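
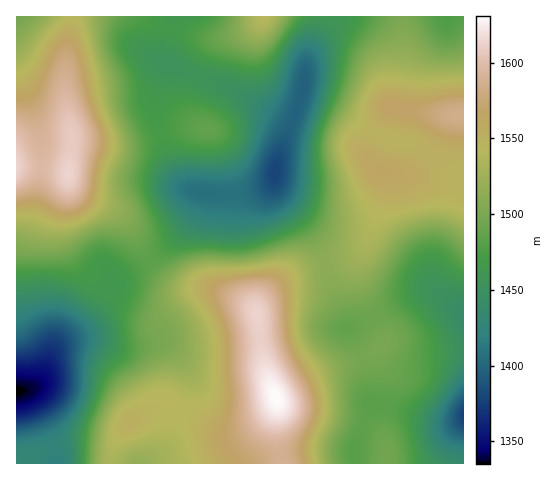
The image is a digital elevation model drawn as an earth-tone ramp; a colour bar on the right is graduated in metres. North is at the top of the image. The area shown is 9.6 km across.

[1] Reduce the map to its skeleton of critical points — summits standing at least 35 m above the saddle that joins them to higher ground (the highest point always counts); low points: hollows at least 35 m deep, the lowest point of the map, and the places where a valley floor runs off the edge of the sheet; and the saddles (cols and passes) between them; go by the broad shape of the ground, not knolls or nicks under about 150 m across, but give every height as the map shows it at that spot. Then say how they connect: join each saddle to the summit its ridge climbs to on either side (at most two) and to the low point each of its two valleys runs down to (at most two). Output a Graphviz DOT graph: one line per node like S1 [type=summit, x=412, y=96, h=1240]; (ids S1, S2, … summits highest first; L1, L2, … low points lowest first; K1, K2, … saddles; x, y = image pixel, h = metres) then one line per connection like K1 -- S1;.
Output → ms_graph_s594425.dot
graph terrain {
  S1 [type=summit, x=276, y=398, h=1631];
  S2 [type=summit, x=17, y=167, h=1614];
  S3 [type=summit, x=460, y=116, h=1586];
  S4 [type=summit, x=263, y=17, h=1543];
  L1 [type=low, x=18, y=391, h=1335];
  L2 [type=low, x=463, y=416, h=1377];
  L3 [type=low, x=276, y=172, h=1379];
  L4 [type=low, x=17, y=17, h=1495];
  K1 [type=saddle, x=41, y=167, h=1597];
  K2 [type=saddle, x=280, y=455, h=1587];
  K3 [type=saddle, x=325, y=263, h=1512];
  K4 [type=saddle, x=150, y=260, h=1483];
  K5 [type=saddle, x=160, y=134, h=1471];
  K6 [type=saddle, x=169, y=28, h=1467];
  K7 [type=saddle, x=195, y=76, h=1455];
  K1 -- S2;
  K1 -- L1;
  K1 -- L4;
  K2 -- S1;
  K2 -- L1;
  K2 -- L2;
  K3 -- S1;
  K3 -- S3;
  K3 -- L3;
  K3 -- L2;
  K4 -- S1;
  K4 -- S2;
  K4 -- L1;
  K4 -- L3;
  K5 -- S1;
  K5 -- S2;
  K5 -- L3;
  K6 -- S2;
  K6 -- S4;
  K6 -- L3;
  K7 -- S1;
  K7 -- S4;
  K7 -- L3;
}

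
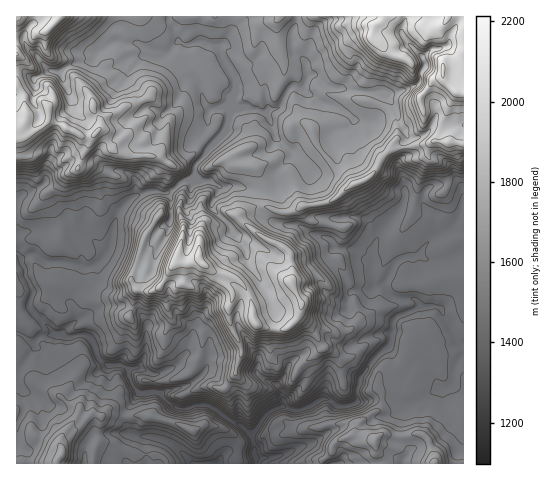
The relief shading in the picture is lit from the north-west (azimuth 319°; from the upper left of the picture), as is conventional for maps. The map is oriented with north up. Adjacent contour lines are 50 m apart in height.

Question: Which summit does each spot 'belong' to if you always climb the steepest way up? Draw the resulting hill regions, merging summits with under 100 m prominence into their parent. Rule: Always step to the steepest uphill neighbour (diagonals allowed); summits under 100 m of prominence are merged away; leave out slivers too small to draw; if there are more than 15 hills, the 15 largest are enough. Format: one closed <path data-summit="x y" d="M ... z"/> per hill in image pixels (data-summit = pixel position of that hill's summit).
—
<path data-summit="448 17" d="M463 16l-294 1 9 22-9 13 19 23 10 8 6 20 6 6-3 6 0 15 11 10-22 25-1 13-3 2 17 0 12 8 17-2 21 5 2 2 0 17 9 10 13 5 17 1 12 8 15 4 5 4 4 6-5 5 1 7 13 17 8 14 8-2 9 1 7-4 6 0 4 6 8 5 21 3 4 6 20 2 18 34 4 3 2-1z"/><path data-summit="199 256" d="M209 180l-24 0-19 13-16-2-21 9-11 14-11 38-11 12-12 3-4 21-7 9-2 7 6 16 28-15 20 0 13 5 10 16-2 29-8 13 14 6 6 0 18-8 12-13 7 0 12 5 0 9-2 4 8 3 22 19 4 11 0 20 12 10 15-20 17-9-1-12-5-8 7-8 9-17 5-1 8 9 3 6 15 14 1 5 3-7 4-2 17-5 11 1 13-20 15-13 6-27 6-5 17-6 3-4-4-5-18-2-8-3-7-9-6 0-7 4-9-1-8 2-8-14-13-17-1-7 5-5-7-9-17-5-15-9-14 0-13-5-9-10 0-17-2-2-21-5-17 2z"/><path data-summit="17 17" d="M168 16l-152 1 1 217 26-3 24-10 7 7 10 4 22 21 4-9 8-30 11-14 21-9 16 2 14-10 12-3 3-2 1-13 22-25-11-10 0-15 3-6-6-6-6-20-10-8-19-23 9-13z"/><path data-summit="62 454" d="M18 254l-2 1 1 209 200 0 11-13 26 1-2-18-36-25-10-5-25 5-12-6-9-10-21 0-7-9-4-10 1-4-9-5-12 0-6-4-10-20-5-5-7-2-16 3-2-3-7 0-26-28 5-14z"/><path data-summit="434 463" d="M437 306l-18 0-21 10-4 4-6 27-15 13-13 18-2 8-1 16 34-4 19 6-7 6-4 16 0 16 9 7 0 5-5 10 61-1 0-117-6-4-16-33z"/><path data-summit="375 440" d="M391 398l-35 4-7 4-12 0-10-7-5 0-23 11-13-3-13 2-7 5-14 19 4 30 146 1 6-10 0-5-9-7 0-16 4-16 7-6z"/>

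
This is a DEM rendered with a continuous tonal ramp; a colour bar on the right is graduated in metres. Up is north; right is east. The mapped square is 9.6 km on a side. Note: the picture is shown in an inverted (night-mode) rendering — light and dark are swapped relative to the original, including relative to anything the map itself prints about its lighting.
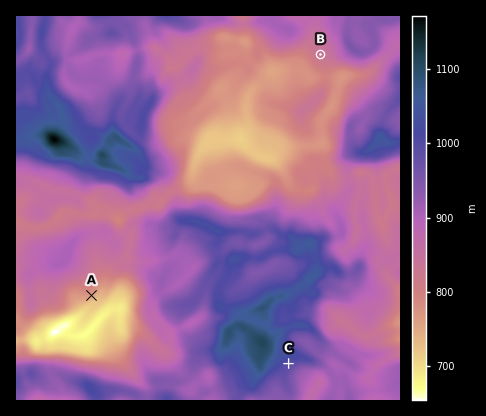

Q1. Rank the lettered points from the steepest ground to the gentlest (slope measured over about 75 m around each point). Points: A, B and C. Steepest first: A C B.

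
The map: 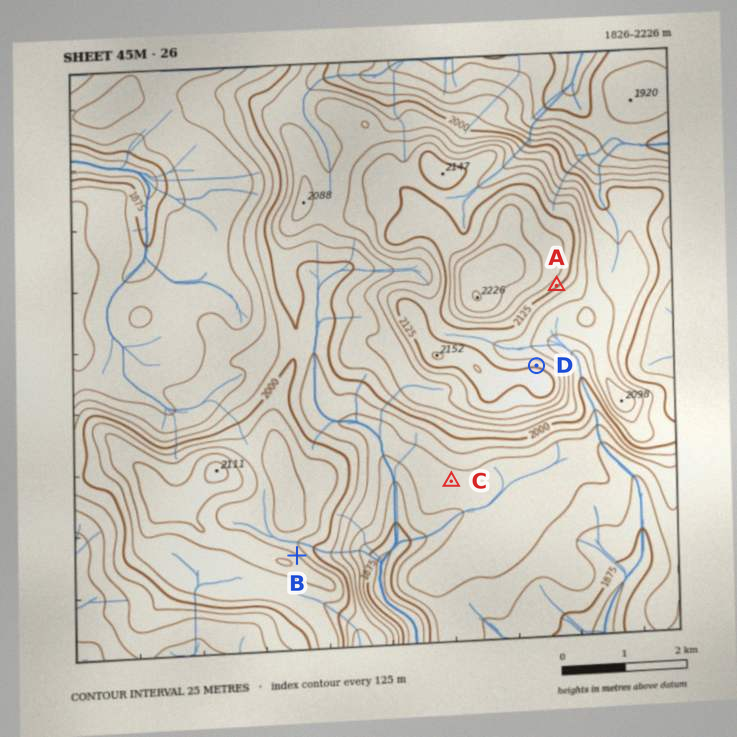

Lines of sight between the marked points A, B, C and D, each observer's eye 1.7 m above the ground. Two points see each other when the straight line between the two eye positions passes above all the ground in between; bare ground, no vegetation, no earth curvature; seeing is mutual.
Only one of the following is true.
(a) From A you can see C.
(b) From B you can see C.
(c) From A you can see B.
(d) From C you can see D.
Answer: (b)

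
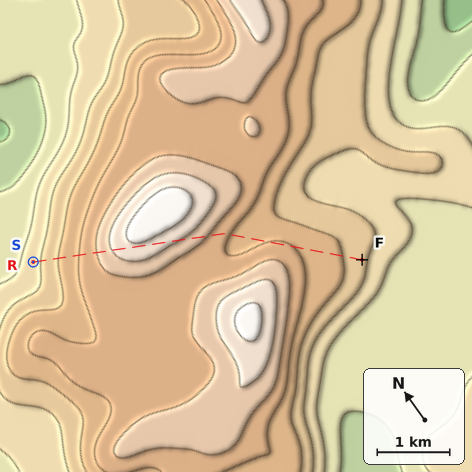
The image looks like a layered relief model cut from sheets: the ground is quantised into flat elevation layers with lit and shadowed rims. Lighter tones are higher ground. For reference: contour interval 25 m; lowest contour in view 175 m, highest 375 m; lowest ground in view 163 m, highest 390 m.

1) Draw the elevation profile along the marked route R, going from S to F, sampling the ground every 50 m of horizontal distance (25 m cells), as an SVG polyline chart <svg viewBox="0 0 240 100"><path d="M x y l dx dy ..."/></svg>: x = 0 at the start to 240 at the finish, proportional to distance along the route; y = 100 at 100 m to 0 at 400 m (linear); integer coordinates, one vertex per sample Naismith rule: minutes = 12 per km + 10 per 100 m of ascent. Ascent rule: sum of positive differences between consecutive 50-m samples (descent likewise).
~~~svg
<svg viewBox="0 0 240 100"><path d="M0 54l3-2 2-2 3-2 2-1 3-2 3-2 2-1 3-2 2-1 3-2 3-1 2-2 3-1 3-2 2-1 3-2 2-2 3-2 3-2 2-2 3-2 2-1 3-2 3-2 2-1 3-1 2-1 3 0 3 0 2 0 3 0 2 0 3 1 3 0 2 1 3 1 3 1 2 0 3 1 2 1 3 1 3 1 2 1 3 1 2 1 3 1 3 1 2 1 3 2 2 1 3 1 3 1 2 2 3 1 2 1 3 1 3 1 2 1 3 0 3 0 2 0 3 0 2-1 3 0 3-1 2-1 3 0 2-1 3 0 3 0 2 0 3 1 2 1 3 0 3 1 2 1 3 0 2 1 3 1 3 0 2 1 3 0 3 0 2 1 3 1 2 0 3 1 3 1 2 1 3 1 2 1 3 2"/></svg>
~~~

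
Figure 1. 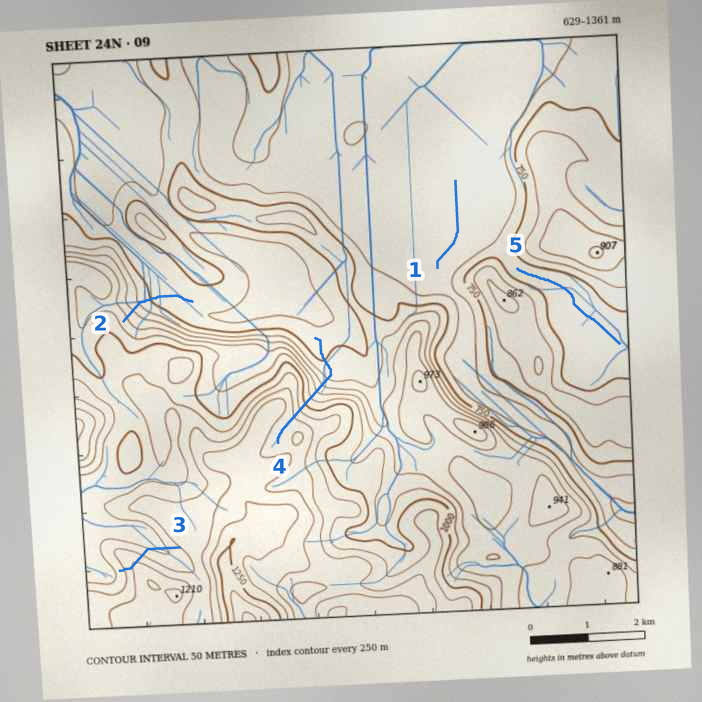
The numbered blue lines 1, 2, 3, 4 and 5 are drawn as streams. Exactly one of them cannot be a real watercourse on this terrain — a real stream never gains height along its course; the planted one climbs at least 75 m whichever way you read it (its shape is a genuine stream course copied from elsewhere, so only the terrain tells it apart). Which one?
3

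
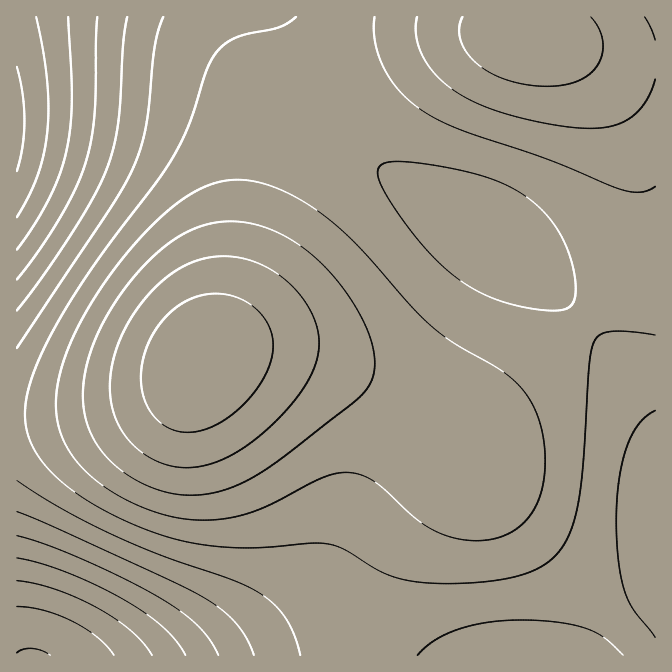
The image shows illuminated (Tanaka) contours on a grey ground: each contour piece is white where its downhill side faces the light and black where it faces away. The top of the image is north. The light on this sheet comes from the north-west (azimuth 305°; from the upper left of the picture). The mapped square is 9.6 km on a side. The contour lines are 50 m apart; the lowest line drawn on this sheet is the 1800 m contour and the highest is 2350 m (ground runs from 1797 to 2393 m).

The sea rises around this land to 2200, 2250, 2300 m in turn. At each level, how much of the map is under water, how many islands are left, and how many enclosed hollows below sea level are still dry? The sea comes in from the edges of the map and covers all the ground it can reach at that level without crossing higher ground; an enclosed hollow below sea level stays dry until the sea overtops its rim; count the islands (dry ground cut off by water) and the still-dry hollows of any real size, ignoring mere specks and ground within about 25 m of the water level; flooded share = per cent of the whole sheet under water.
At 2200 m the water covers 63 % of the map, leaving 1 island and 0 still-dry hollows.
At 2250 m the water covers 81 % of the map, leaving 1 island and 0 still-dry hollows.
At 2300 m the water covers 90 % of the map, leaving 1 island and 0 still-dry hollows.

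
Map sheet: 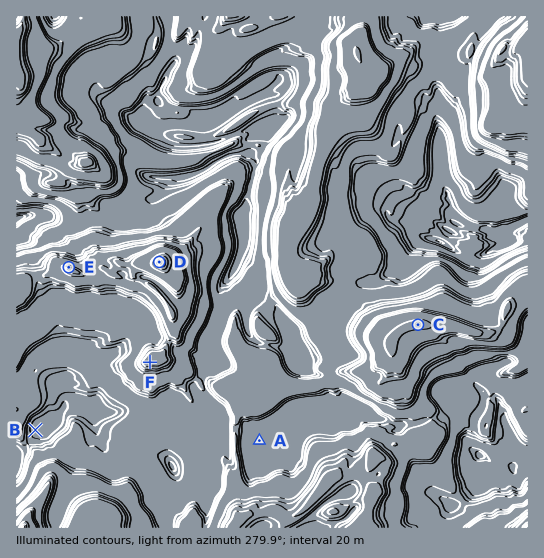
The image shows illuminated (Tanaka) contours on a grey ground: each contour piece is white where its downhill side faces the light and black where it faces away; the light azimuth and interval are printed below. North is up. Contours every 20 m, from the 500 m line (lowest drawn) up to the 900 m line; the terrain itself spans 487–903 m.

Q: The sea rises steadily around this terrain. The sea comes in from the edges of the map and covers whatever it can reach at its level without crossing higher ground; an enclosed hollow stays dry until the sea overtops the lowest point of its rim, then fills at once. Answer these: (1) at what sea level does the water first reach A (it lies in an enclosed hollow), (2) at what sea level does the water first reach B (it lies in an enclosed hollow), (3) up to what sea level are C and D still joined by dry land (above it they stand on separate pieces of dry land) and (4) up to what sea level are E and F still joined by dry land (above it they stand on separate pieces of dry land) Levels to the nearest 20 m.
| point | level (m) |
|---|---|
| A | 680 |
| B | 580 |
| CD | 640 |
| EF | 740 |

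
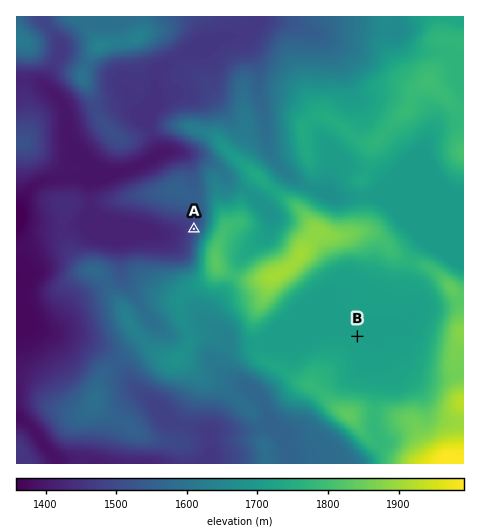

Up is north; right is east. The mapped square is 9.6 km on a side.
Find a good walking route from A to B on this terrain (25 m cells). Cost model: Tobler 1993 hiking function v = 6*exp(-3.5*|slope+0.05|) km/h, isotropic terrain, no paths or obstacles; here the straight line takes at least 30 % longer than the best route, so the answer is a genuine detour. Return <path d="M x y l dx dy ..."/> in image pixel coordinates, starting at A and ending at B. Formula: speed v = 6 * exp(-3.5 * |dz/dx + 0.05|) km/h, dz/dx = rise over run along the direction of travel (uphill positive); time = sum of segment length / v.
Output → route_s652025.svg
<path d="M194 229l1 2 0 47 4 7 5 6 12 6 26 25 2 5 6 6 5 2 8 0 2 1 92 0"/>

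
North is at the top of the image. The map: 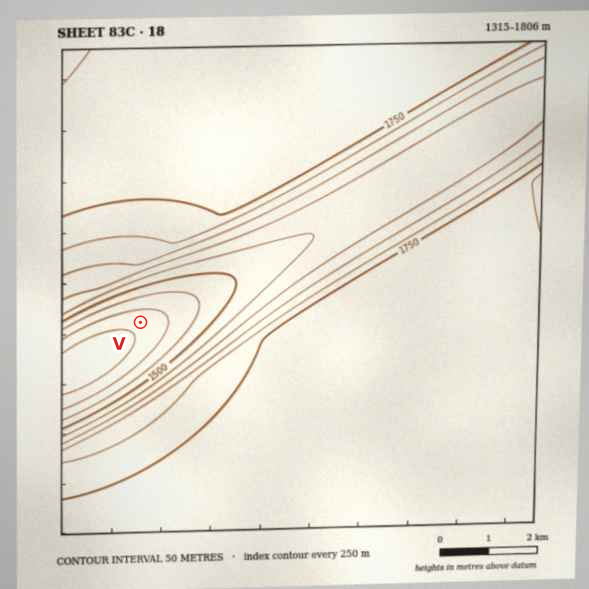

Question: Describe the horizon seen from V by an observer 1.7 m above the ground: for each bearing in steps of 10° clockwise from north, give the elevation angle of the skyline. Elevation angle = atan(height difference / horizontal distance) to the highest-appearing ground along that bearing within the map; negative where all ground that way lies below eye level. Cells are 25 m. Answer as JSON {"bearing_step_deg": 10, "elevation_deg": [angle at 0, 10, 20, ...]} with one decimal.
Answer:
{"bearing_step_deg": 10, "elevation_deg": [13.6, 12.8, 11.6, 9.9, 7.7, 5.2, 4.1, 3.7, 5.1, 7.2, 8.9, 10.1, 11.0, 11.5, 11.7, 11.6, 11.2, 10.5, 9.5, 8.3, 7.1, 5.9, 1.6, -0.9, -1.4, -0.6, 1.3, 4.2, 7.4, 9.0, 10.6, 11.9, 13.0, 13.7, 14.0, 14.0]}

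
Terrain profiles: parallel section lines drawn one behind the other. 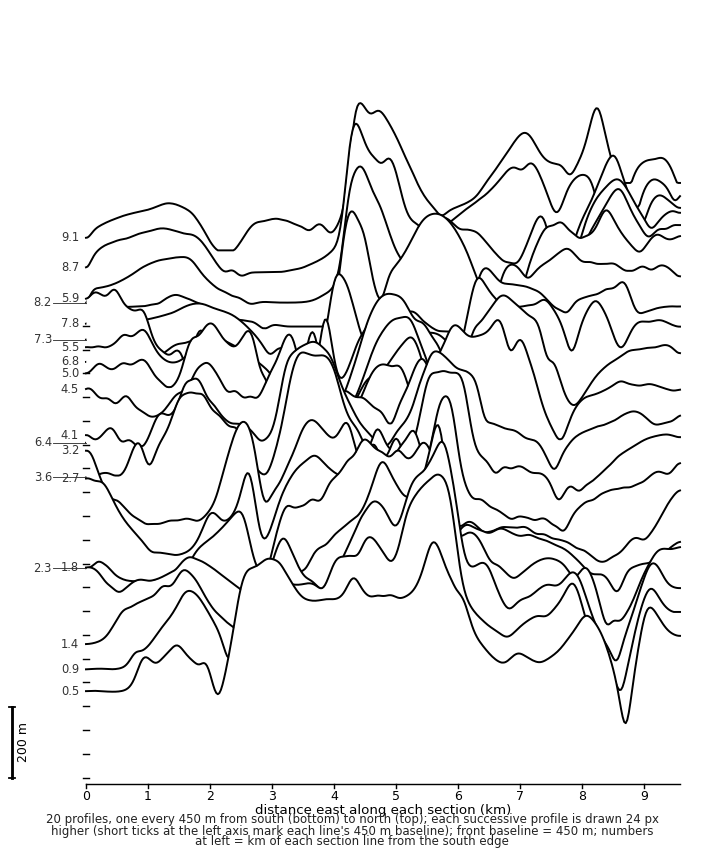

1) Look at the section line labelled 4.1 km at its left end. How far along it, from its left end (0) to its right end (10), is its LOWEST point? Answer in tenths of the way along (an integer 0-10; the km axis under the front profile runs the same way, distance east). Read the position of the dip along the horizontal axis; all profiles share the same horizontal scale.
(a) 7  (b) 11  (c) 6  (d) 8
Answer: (d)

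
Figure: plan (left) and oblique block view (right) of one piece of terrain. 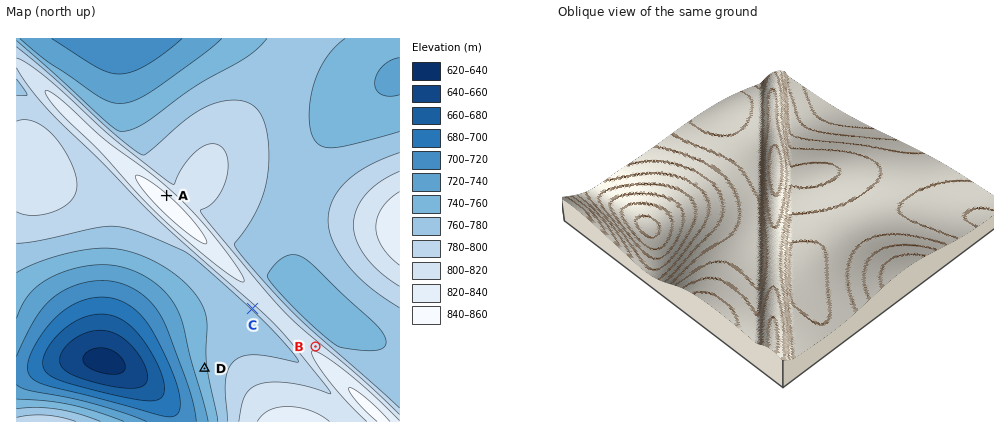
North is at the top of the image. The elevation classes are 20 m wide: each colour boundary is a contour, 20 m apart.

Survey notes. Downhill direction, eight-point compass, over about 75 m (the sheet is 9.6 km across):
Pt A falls NE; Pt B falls NE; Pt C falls SW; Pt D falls W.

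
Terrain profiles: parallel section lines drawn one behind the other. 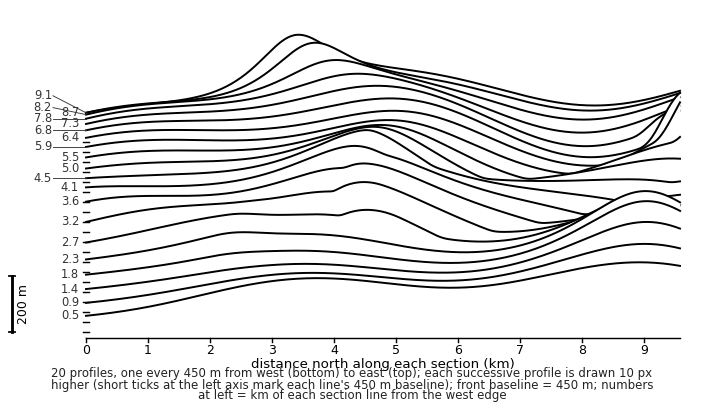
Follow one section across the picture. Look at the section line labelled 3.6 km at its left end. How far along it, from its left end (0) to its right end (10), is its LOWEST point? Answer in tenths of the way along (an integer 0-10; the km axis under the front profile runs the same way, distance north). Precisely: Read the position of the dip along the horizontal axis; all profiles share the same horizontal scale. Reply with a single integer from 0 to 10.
8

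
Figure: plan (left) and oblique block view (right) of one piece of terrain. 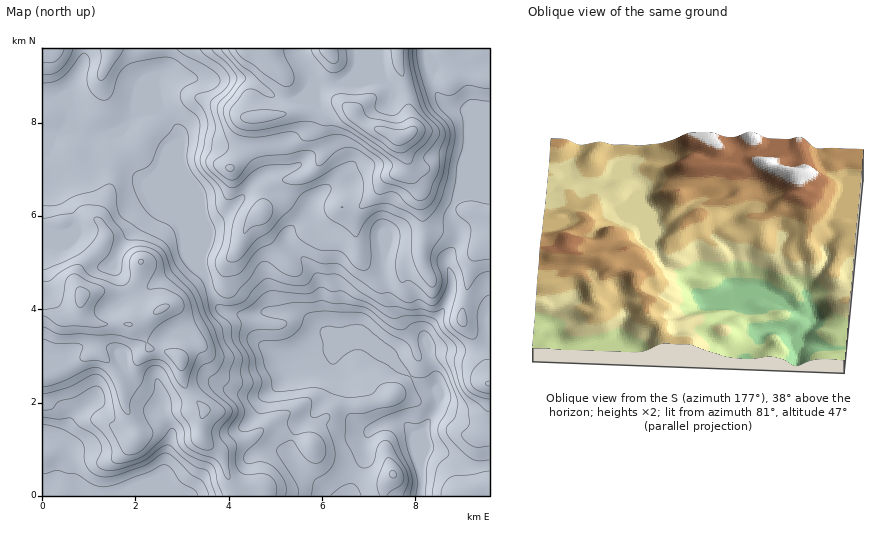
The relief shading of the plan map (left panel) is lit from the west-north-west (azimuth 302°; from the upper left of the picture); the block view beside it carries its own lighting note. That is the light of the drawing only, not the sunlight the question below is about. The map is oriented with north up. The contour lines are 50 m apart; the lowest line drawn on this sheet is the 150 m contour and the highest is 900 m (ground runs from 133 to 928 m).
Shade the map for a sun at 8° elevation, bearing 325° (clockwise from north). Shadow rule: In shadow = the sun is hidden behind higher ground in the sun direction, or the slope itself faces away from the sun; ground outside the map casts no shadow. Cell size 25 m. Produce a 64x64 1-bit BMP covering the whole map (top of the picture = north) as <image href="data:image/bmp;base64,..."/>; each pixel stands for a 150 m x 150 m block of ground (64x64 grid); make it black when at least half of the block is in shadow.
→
<image width="64" height="64" href="data:image/bmp;base64,Qk0+AgAAAAAAAD4AAAAoAAAAQAAAAEAAAAABAAEAAAAAAAACAAATCwAAEwsAAAIAAAAAAAAA////AAAAAAAAP/gAYAA+AAD/+AAAYDwAAP/4AADgPAAA//uAAeAIAAA/89wBwAAAAA/3vgHAAAMAB+eeAIAAAwAD4T8AAAAAPADA/QAADgB8AED8AAEeAPwAAPwAB/4A/AAA/AAH/wB/AAAMAAH/AX+HAA4AADgD/8PB/wAAAAf/w8f/AAABgX/Dz/4AAAOAH4PP/gAAA4AHg8/+AAABAAEzx/7AAAAADHgBgfwAAQAf/AAH/wAHwD/+4B//8D+c//f4P///v5yGAfgP//+/gAAA/B/////AA8A9/////+ADwAH/////4AHAAD//pgXgAAAAD/8gAOIAAAAf/2AA5wABwB/P4ABjAAPAH8HgAOMAwEAfwMAB4QBAAA/4AAHgAGAAD/gAgfAAIAAH8AHA+AAAAAPwA+D8AAAAAfAH8f4AAAAA+Af7/gAAAAB4A//+AAAAAB4B7/4AAAAcDwD7/gAAAB4PwHn8AAAAPg/ge/wAAAA/A+AH/AAAAB/54A/8AAAAB/z///gAAAAD/n//+AAAAAP////4AAAAB///n/AAAAAP/f8H8AAAAA/8+AAgAAAAAfwAAAAAAAAAAAAAAAAAAAAAAAHYGAAAAAAAA7x8MAAAGAADv/x4AAAYAAcZ/HwAAAA4BwD8f8AEAHgOAHw/4AAAcA4APD/gAAAwDgAcEcAAADAcAA=="/>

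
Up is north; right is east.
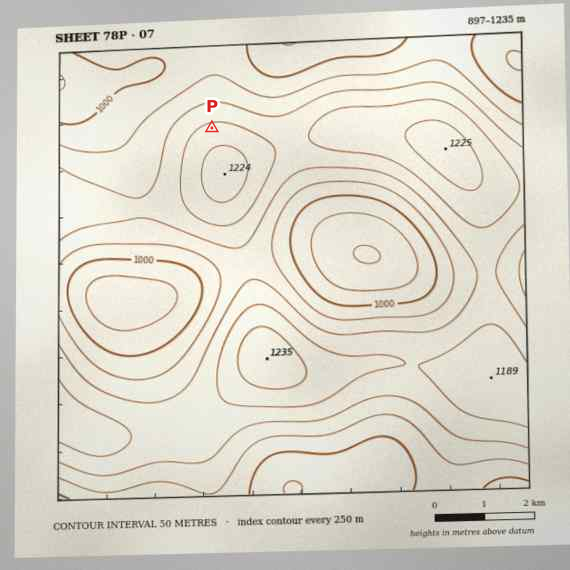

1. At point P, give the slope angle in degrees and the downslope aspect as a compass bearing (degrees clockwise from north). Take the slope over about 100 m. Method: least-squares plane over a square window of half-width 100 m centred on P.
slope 6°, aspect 348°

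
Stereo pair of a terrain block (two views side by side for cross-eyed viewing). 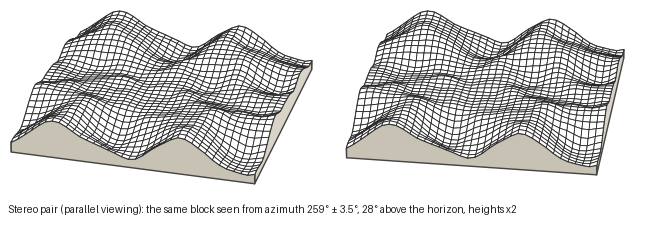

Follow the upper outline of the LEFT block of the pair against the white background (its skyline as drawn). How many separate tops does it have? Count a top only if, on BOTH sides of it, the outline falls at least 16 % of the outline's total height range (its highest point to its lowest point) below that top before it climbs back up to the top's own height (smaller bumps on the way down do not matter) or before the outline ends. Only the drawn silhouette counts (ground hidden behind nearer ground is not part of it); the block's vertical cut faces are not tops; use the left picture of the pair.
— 2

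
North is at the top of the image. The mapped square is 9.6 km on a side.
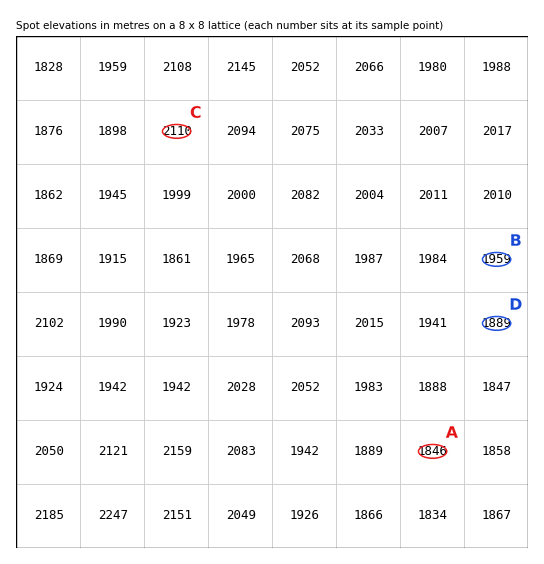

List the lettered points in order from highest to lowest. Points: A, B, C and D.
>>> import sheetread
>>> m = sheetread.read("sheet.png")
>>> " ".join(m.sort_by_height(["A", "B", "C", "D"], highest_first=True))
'C B D A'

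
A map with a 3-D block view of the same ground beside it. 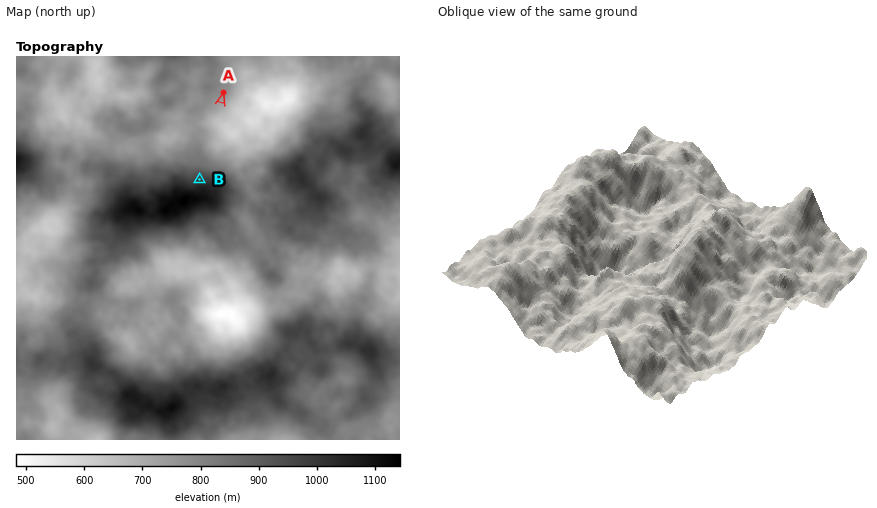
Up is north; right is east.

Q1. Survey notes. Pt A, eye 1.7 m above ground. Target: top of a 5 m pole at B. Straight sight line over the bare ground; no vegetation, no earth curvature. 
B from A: visible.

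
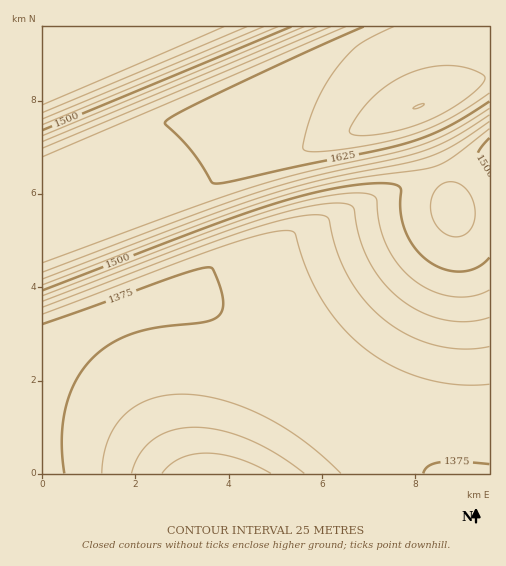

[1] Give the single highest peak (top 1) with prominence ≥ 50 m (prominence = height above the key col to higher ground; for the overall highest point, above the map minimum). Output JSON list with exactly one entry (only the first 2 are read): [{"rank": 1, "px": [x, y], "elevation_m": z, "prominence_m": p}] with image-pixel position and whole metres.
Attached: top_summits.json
[{"rank": 1, "px": [419, 106], "elevation_m": 1700, "prominence_m": 335}]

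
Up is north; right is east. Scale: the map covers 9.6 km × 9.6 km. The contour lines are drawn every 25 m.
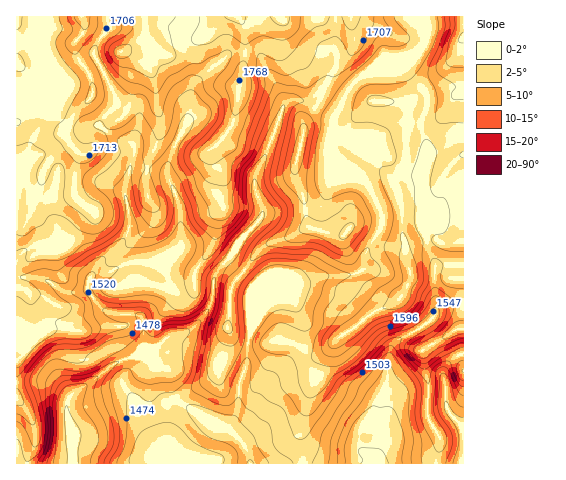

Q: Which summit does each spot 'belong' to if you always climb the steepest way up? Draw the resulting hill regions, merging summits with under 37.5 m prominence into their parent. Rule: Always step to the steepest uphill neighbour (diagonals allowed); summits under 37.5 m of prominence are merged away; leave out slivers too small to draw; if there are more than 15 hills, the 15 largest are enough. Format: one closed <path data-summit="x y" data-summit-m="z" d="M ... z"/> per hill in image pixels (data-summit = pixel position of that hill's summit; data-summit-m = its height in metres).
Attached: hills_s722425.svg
<path data-summit="122 52" data-summit-m="1786" d="M421 16l-313 0 1 11-14 19-1 9 20 37 2 13-14 14-3 7-14 2-7 0-11-5-11-12-2-13-11-4 5-7 0-14-6-25 2-31-28 0 1 447 56 0 1-27-8-26 4-14 42-32 24-9 8 1 8 7 13 6 5 6 1 12 5 10 37 26 19 7 16-14 14-27 28-33 13-29 0-7-10-23-13 0-14 7-14 21-1-1-2-23 5-17-26-23 12-21 22-26 0-8-7-18 0-14 11-20 16-46 6-8 13-1 10 2 23 14 13-25 13-13 54-25 9-8 3-13-4-6z"/><path data-summit="463 38" data-summit-m="1752" d="M463 16l-40 0-1 10 4 6-3 13-9 8-54 25-13 13-15 29-3 27 12 15 26 21 14 28 1 12-17 32-1 14-3 3-10 3-29 1-24 7-17 15 13 1 9 22 0 7-7 19-8 14-26 29-14 27-16 15 15 17 4 15 128-1-3-7 6-11 0-11-7-15 0-10 12-28 5-34 4-5 20-11 18-15 2-4-1-43 10-5 19 0z"/><path data-summit="299 152" data-summit-m="1713" d="M301 100l-13 1-6 8-16 46-11 20 0 14 7 18 0 8-22 26-12 18 9 11 17 15-5 17 2 23 1 1 14-21 14-7 15-14 27-8 29-1 10-3 3-3 1-14 17-32-1-12-14-28-26-21-12-15 2-22 3-8-21-13z"/><path data-summit="157 455" data-summit-m="1522" d="M139 356l-21 5-48 36-4 14 8 26 0 27 177-1-2-8-5-11-15-15-16-5-33-22-6-7-5-21-17-10-4-5z"/><path data-summit="82 17" data-summit-m="1763" d="M106 16l-62 1-2 31 6 25 0 14-5 7 11 4 3 15 10 10 7 4 11 1 14-2 3-7 14-14-2-13-20-37 1-9 14-19z"/>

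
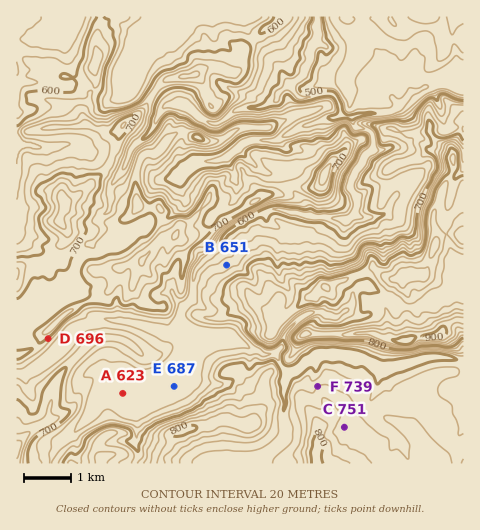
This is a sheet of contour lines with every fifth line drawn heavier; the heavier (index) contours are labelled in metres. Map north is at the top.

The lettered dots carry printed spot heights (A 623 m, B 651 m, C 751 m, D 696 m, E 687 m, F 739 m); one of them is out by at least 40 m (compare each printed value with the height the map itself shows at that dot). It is E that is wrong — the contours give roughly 627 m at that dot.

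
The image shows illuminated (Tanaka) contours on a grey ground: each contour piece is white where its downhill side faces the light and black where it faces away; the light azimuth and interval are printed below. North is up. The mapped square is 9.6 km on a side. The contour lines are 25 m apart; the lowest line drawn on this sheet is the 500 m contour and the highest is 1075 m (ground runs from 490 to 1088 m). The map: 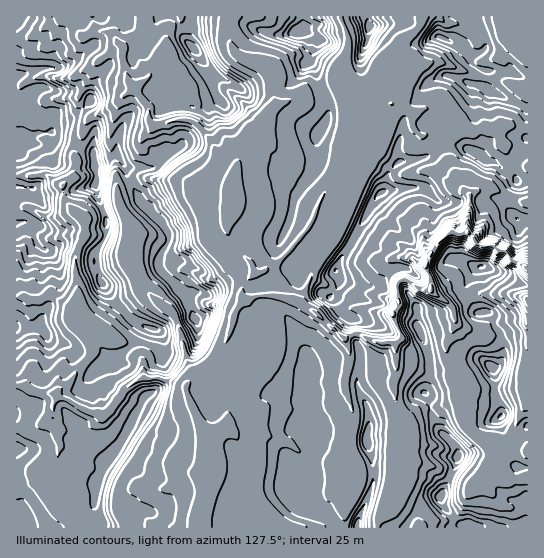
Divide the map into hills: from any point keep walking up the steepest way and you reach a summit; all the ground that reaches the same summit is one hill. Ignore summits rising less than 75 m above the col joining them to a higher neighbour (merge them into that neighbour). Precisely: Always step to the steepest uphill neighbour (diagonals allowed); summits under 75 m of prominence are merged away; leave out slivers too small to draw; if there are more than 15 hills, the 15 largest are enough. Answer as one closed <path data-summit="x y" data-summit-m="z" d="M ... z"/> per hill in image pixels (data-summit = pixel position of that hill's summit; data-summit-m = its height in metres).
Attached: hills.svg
<path data-summit="17 145" data-summit-m="1088" d="M229 16l-213 1 1 511 246-1-10-14-8-19-2-11 0-32-4-10-6-9-10-1-12 11-4 6-19-49-3-12 4-4 20-8 8-9 4-16 12-28 2-9 10-14 12-3 21 0 17 5 6-2 16-41 22-25 26-62 16-28 11-38-9 0-20 12-14 5-8 20-5 33-13 20-6 14-23-10-19 0-12 2-29-1-1-17 4-20 8-6 7-15 9-9 3-15 11-13 0-7-3-5 0-15-3-8-4-5-19-5-11-7-7-19z"/><path data-summit="357 527" data-summit-m="843" d="M278 296l-21 0-12 3 26 27 4 11 0 8-19 26-20 22-8 20-1 14-3 3 9 3 10 18 0 32 5 19 15 26 114 0 4-17 14-25 9-40 0-8-7-15-1-25-3-9 0-8 3-6 0-30-3-2-15 0-21-10-12 6-34-30-13-8z"/><path data-summit="458 457" data-summit-m="867" d="M406 280l-7 1-2 4 3 18-7 11 8 21 0 4-5 4 0 32-3 6 0 8 3 9 1 25 7 15 0 8-9 40-14 25-4 16 150 1 1-75-30-1-11-11-19-12-5-15 2-16-1-9-8-22-9-16 0-9 9-19-3-14-22-20-10 0z"/><path data-summit="382 193" data-summit-m="856" d="M398 104l-6 1-11 38-16 28-26 62-22 25-13 37-5 7 16 10 30 27 12-6 21 10 17 1 4-3 2-6-8-18 7-14-3-9 2-13-10-11 0-8 6-5 16 0 15 8 5-11 11-15 9-7 10 3 7-4-1-12 4-13-2-11-6-6-4-11-11-13-15-30-4-2-8 3-9-10 0-13z"/><path data-summit="442 38" data-summit-m="881" d="M527 16l-104 0-4 13-17 12-5 9 0 9 3 6 8 5 0 4-12 13-4 16 6 1 14 9 0 13 9 10 8-3 4 2 15 30 11 13 4 11 7 7 11-7 10-1 22 12 15 2z"/><path data-summit="297 31" data-summit-m="919" d="M339 16l-110 1-1 17 7 19 11 7 19 5 4 5 3 8 0 15 3 5 0 7-11 13-3 15-9 9-7 15-8 6-4 20 1 17 29 1 12-2 19 0 17 9 6 1 6-14 13-20 5-33 8-19-1-25-7-20 0-9 7-22 0-10z"/><path data-summit="491 367" data-summit-m="818" d="M467 232l-6 3-8-3-4 1-12 10-10 20 5 28 13 9 8 9 2 5 1 9-9 19 0 9 9 16 8 22 0 32 9 12 14 8 11 11 29 0 1-183-15-8-10-10-4 0-8-6-12 0z"/><path data-summit="370 27" data-summit-m="895" d="M422 16l-82 1 8 20 0 10-7 22 0 9 7 20 2 23 13-4 20-12 9-2 4-16 12-13 0-4-6-3-5-8 2-13 20-17 4-8z"/>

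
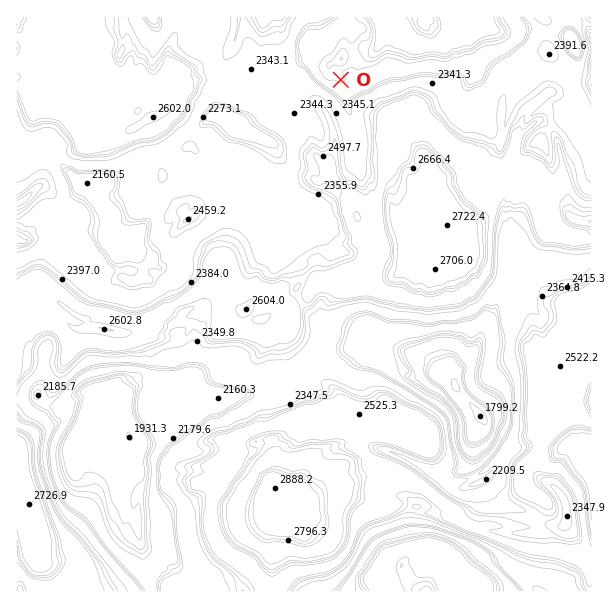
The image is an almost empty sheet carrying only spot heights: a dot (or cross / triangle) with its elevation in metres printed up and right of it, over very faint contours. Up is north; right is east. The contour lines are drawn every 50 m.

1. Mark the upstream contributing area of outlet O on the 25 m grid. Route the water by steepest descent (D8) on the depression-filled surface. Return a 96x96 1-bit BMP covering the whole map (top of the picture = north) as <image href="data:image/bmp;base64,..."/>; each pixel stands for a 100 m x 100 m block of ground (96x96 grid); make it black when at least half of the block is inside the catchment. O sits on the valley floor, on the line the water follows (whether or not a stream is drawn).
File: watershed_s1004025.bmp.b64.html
<image width="96" height="96" href="data:image/bmp;base64,Qk2+BAAAAAAAAD4AAAAoAAAAYAAAAGAAAAABAAEAAAAAAIAEAAATCwAAEwsAAAIAAAAAAAAA////AAAAAAAAAAAAAAAAAAAAAAAAAAAAAAAAAAAAAAAAAAAAAAAAAAAAAAAAAAAAAAAAAAAAAAAAAAAAAAAAAAAAAAAAAAAAAAAAAAAAAAAAAAAAAAAAAAAAAAAAAAAAAAAAAAAAAAAAAAAAAAAAAAAAAAAAAAAAAAAAAAAAAAAAAAAAAAAAAAAAAAAAAAAAAAAAAAAAAAAAAAAAAAAAAAAAAAAAAAAAAAAAAAAAAAAAAAAAAAAAAAAAAAAAAAAAAAAAAAAAAAAAAAAAAAAAAAAAAAAAAAAAAAAAAAAAAAAAAAAAAAAAAAAAAAAAAAAAAAAAAAAAAAAAAAAAAAAAAAAAAAAAAAAAAAAAAAAAAAAAAAAAAAAAAAAAAAAAAAAAAAAAAAAAAAAAAAAAAAAAAAAAAAAAAAAAAAAAAAAAAAAAAAAAAAAAAAAAAAAAAAAAAAAAAAAAAAAAAAAAAAAAAAAAAAAAAAAAAAAAAAAAAAAAAAAAAAAAAAAAAAAAAAAAAAAAAAAAAAAAAAAAAAAAAAAAAAAAAAAAAAAAAAAAAAAAAAAAAAAAAAAAAAAAAAAAAAAAAAAAAAAAAAAAAAAAAAAAAAAAAAAAAAAAAAAAAAAAAAAAAAAAAAAAAAAAAAAAAAAAAAAAAAAAAAAAAAAAAAAAAAAAAAAAAAAAAAAAAAAAAAAAAAAAAAAAAAAAAAAAAAAAAAAAAAAAAAAAAAAAAAAAAAAAAAAAAAAAAAAAAAAAAAAAAAAAAAAAAAAAAAAAAAAAAAAAAAAAAAAAAAAAAAAAAAAAAAAAAAAAAAAAAAAAAAAAAAAAAAAAAAAAAAAAAAAAAAAAAAAAAAAAAAAAAAAAAAAAAAAAAAAAAAAAAAAAAAAAAAAAAAAAAAAAAAAAAAAAAAAAAAAAAAAAAAAAAAAAAAAAAAAAAAAAAAAAAAAAAAAAAAAAAAAAAAAAAAAAAAAAAD4AAAAAAAAAAAAAAH8AAAAAAAAAAAAAP/8AAAAAAAAAAAAAf/4AAAAAAAAAAAAA//4AAAAAAAAAAAAA//4AAAAAAAAAAAAA//wAAAAAAAAAAAAB//wAAAAAAAAAAAAD//wAAAAAAAAAAAAH//gAAAAAAAAAAAAP//gAAAAAAAAAAAAP//gAAAAAAAAAAAAP//gAAAAAAAAAAAAP//AAAAAAAAAAAAAH/+AAAAAAAAAAAAAH/8AAAAAAAAAAAAAH/4AAAAAAAAAAAAAH/4AAAAAAAAAAAAAH/4AAAAAAAAAAAAAP/gAAAAAAAAAAAAAP8AAAAAAAAAAAAAAfwAAAAAAAAAAAAAAPgAAAAAAAAAAAAAAHAAAAAAAAAAAAAAAHAAAAAAAAAAAAAAACAAAAAAAAAAAAAAAAAAAAAAAAAAAAAAAAAAAAAAAAAAAAAAAAAAAAAAAAAAAAAAAAAAAAAAAAAAAAAAAAAAAAAAAAAAAAAAAAAAAAAAAAAAAAAAAAAAAAAAAAAAAAAAAAAAAAAAAAAAAAAAAAAAAAAAAAAAAAAAAAAAAAAAAAAAAAAAAAAAAAAAA="/>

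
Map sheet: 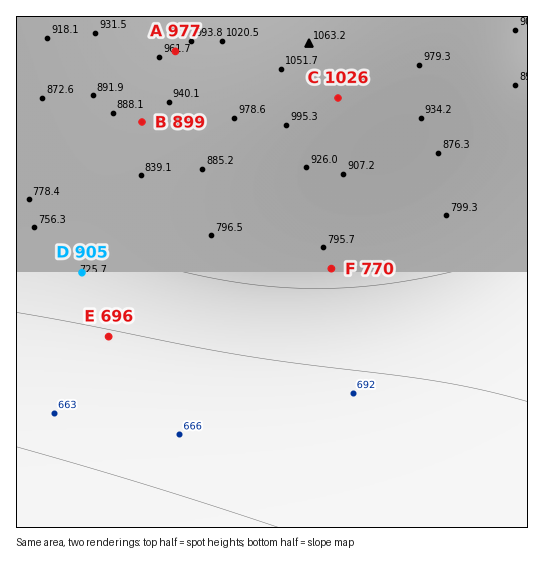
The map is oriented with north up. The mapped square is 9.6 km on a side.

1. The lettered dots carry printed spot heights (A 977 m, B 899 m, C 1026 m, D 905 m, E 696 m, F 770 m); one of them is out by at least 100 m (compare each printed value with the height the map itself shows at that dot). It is D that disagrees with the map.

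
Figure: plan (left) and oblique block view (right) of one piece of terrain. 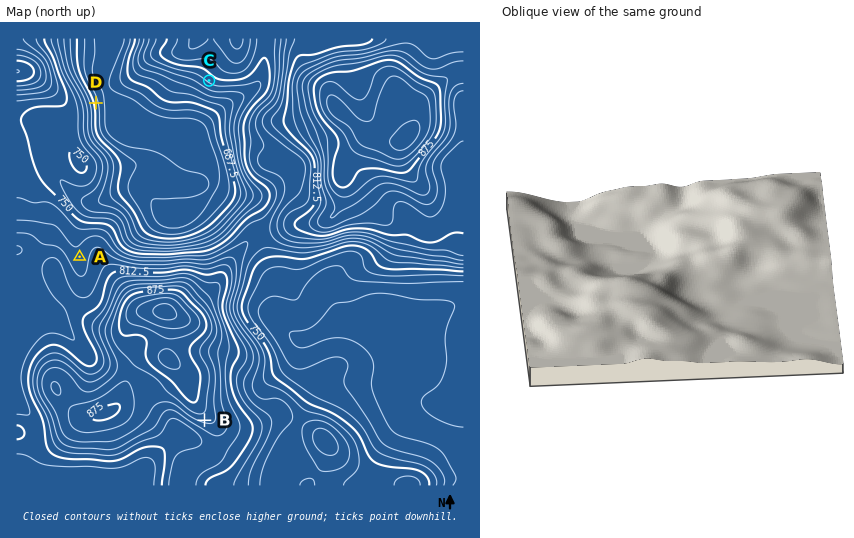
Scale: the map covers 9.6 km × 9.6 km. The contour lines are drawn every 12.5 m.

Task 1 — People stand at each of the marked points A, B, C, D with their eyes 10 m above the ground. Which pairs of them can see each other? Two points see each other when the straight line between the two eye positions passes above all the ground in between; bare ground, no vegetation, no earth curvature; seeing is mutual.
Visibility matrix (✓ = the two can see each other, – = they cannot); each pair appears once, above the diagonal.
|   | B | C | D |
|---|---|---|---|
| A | – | ✓ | – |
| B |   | – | – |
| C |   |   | ✓ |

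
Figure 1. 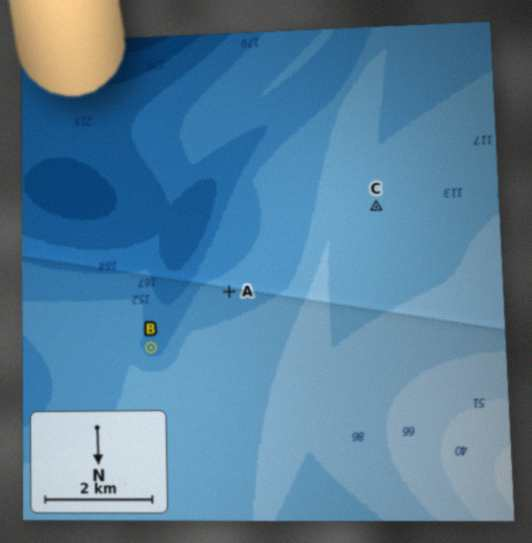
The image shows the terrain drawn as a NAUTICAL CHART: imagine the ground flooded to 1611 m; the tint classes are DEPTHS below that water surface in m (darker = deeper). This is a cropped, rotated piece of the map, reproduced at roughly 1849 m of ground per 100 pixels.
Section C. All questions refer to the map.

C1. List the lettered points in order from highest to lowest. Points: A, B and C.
C A B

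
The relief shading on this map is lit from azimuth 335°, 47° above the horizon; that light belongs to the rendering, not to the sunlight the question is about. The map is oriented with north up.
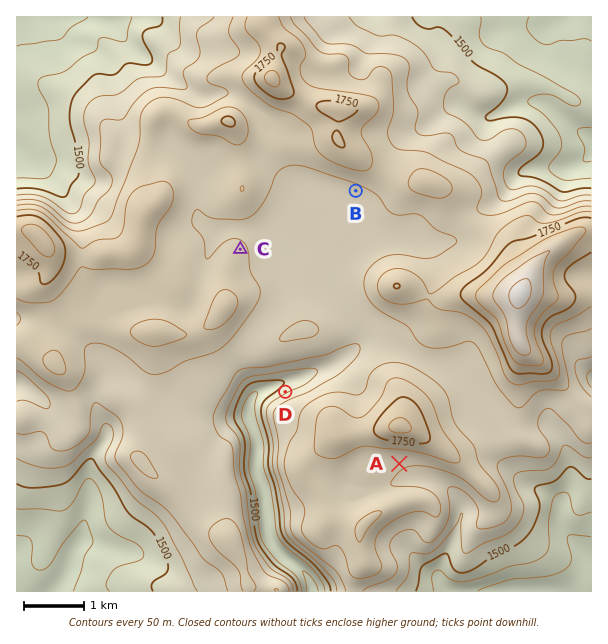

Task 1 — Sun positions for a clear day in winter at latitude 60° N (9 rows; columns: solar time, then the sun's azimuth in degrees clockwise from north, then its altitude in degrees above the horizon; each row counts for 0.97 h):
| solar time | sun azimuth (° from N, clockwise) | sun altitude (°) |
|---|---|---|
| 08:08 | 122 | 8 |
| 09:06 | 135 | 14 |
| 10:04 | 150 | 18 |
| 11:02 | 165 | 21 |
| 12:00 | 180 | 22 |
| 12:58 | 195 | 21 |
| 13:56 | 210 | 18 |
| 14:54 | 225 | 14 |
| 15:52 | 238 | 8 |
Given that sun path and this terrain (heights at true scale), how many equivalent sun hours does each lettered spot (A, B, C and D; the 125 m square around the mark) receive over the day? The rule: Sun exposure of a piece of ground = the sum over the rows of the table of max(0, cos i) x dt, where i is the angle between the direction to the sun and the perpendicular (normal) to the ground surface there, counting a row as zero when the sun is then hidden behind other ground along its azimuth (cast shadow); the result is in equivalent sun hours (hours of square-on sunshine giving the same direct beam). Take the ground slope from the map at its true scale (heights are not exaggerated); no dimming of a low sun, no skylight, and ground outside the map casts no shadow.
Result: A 2.9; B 2.8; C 2.1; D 0.4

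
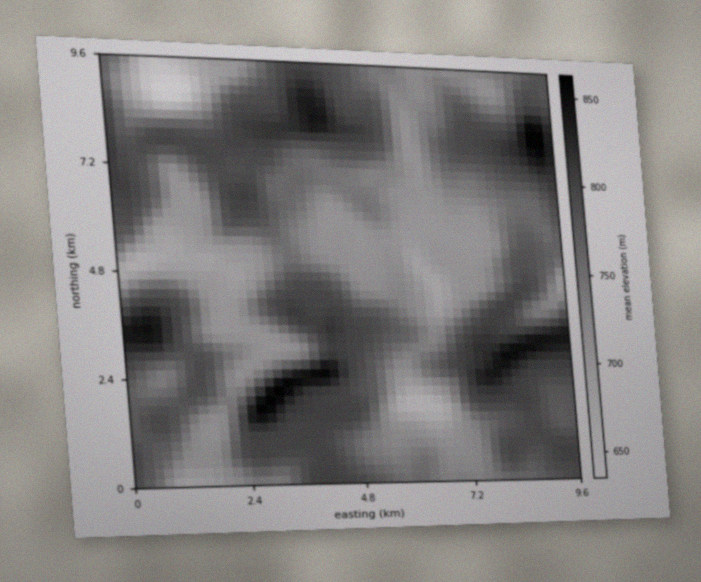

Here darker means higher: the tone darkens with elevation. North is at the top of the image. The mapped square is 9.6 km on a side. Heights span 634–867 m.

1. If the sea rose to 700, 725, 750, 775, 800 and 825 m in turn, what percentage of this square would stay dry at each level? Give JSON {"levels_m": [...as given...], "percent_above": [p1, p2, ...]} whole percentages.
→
{"levels_m": [700, 725, 750, 775, 800, 825], "percent_above": [95, 76, 58, 41, 14, 5]}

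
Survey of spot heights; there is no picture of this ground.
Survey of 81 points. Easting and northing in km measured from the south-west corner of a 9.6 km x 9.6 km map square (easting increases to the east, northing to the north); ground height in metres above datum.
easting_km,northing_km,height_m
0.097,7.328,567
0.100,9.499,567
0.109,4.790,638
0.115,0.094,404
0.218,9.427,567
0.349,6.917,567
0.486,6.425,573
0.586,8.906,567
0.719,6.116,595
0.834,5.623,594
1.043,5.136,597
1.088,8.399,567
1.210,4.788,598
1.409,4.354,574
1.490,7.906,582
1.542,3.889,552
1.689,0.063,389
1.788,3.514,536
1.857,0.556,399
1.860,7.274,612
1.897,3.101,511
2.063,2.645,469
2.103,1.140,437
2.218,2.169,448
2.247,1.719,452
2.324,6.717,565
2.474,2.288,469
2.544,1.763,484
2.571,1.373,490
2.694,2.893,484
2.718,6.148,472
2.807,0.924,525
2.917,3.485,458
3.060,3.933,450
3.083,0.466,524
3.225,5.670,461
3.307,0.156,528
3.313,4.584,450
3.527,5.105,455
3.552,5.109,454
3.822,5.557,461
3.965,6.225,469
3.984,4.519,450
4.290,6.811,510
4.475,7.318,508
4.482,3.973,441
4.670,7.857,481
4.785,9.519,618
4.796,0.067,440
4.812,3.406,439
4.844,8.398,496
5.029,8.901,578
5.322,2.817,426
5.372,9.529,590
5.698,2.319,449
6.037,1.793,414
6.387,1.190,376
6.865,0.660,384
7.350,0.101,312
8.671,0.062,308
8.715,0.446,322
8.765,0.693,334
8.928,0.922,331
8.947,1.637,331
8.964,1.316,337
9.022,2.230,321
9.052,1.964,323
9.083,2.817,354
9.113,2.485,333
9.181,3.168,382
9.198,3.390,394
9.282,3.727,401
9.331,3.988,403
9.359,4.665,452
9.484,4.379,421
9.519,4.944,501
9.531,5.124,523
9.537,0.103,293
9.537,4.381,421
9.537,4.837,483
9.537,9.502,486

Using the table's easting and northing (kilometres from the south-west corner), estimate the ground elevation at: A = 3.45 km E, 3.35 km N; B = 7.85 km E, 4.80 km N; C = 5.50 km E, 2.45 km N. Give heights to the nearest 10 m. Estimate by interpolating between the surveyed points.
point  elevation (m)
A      460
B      450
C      450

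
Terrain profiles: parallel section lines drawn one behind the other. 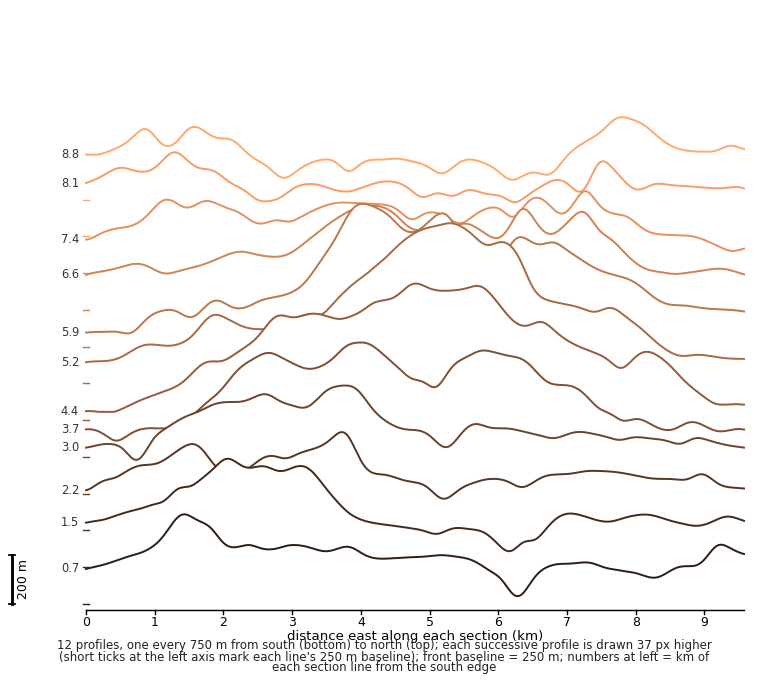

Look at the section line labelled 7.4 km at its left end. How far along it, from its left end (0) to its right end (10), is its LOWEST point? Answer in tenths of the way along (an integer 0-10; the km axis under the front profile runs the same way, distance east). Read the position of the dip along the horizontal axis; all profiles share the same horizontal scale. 10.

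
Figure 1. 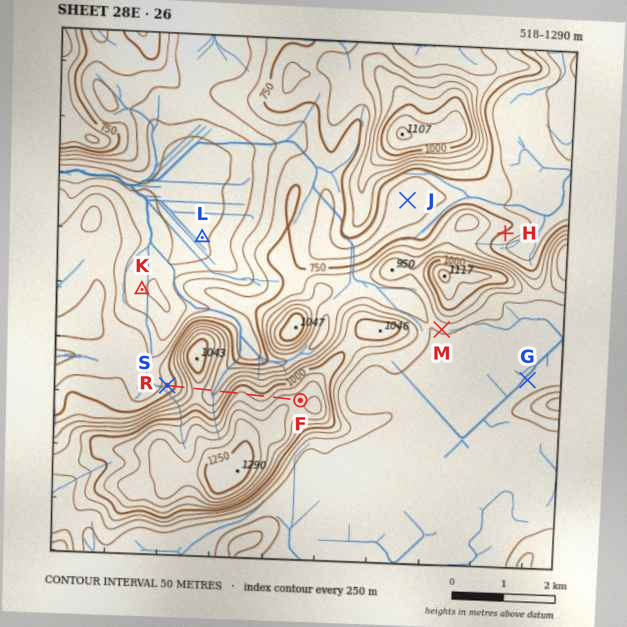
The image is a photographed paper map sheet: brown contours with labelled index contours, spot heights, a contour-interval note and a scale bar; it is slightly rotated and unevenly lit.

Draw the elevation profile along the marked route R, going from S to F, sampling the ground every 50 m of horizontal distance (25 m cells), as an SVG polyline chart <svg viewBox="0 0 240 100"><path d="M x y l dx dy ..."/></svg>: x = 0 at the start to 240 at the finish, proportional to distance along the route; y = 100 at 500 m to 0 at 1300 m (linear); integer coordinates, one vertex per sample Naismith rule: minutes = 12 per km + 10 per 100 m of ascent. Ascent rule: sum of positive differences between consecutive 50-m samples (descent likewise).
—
<svg viewBox="0 0 240 100"><path d="M0 73l5-1 4-2 5-1 5-2 5-3 4-3 5-3 5-4 5-3 4-3 5-1 5 0 5 1 4 3 5 2 5 2 5 2 4 0 5 0 5-2 5-3 4-4 5-4 5-5 5-4 4-3 5-1 5-1 4 0 5 1 5 1 5 1 4 1 5 1 5 0 5 0 4 0 5-2 5-2 5-2 4-2 5-2 5-2 5-1 4 0 5 0 5 0 5 0 4-1 5 0 3 0"/></svg>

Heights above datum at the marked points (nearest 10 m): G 820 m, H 740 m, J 680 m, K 550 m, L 540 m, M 860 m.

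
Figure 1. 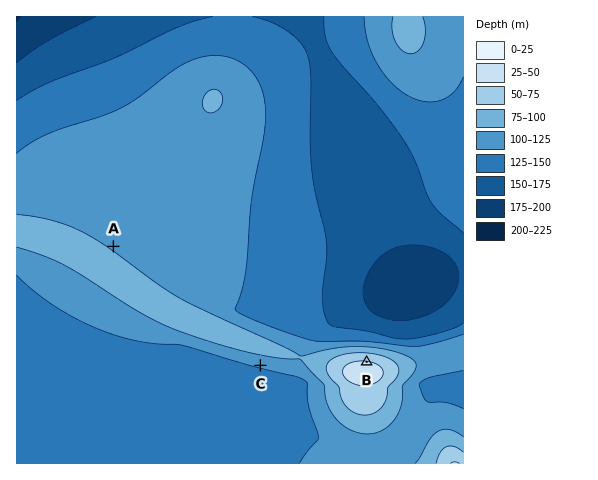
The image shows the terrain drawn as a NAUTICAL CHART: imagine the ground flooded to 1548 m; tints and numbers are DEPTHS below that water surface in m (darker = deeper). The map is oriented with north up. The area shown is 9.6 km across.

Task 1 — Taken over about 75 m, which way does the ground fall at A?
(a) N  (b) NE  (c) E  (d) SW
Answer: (b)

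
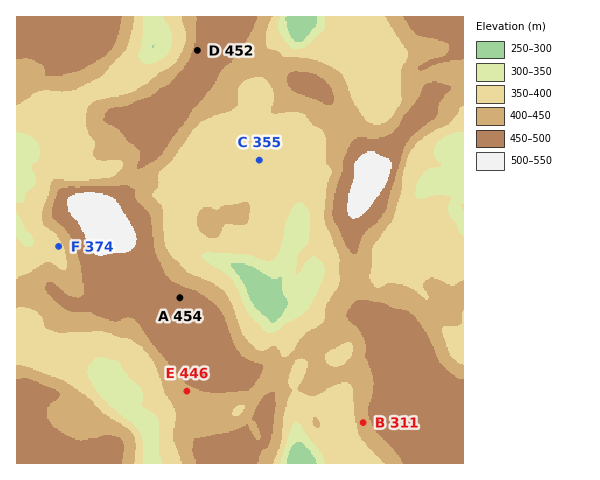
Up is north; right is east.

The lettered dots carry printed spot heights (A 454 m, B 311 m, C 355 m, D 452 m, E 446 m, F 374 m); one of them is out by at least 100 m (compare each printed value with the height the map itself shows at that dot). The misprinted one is B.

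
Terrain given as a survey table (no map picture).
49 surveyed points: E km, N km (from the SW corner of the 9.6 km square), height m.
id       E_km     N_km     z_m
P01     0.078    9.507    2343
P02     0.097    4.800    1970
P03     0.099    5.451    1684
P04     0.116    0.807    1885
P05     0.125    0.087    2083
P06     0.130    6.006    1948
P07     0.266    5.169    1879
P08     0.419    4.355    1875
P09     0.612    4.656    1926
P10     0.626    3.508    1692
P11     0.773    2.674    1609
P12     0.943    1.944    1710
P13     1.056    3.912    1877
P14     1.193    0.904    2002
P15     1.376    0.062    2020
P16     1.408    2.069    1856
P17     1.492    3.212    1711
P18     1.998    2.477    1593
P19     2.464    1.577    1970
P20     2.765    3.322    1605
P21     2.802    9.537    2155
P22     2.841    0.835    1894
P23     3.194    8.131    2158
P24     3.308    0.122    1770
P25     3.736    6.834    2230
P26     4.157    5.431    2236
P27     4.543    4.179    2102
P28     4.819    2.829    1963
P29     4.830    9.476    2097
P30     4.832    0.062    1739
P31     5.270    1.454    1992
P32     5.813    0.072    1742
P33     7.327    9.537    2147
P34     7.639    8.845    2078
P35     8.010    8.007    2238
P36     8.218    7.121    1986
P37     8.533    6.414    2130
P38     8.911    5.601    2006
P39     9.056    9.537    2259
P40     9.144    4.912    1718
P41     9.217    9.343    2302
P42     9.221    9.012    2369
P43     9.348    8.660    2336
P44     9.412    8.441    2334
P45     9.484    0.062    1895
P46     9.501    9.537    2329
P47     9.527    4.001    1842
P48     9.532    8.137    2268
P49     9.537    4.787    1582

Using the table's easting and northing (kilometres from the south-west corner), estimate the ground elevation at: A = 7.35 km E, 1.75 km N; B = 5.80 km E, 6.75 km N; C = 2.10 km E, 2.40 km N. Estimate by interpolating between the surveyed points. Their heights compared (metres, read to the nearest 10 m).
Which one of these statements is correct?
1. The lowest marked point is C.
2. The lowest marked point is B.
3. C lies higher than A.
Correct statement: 1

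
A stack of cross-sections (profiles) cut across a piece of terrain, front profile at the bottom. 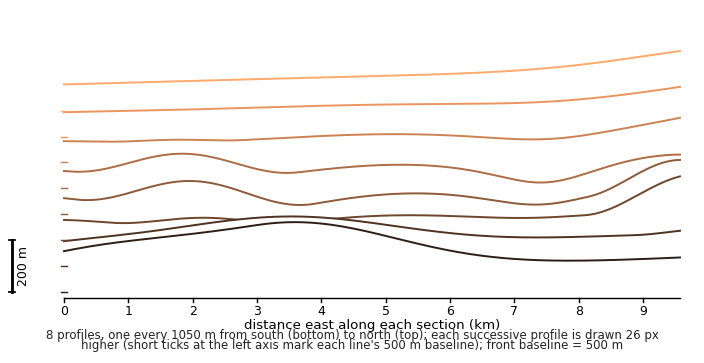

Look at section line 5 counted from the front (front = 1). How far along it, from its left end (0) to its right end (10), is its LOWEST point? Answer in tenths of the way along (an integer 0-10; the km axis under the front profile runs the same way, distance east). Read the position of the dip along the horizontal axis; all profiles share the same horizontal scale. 8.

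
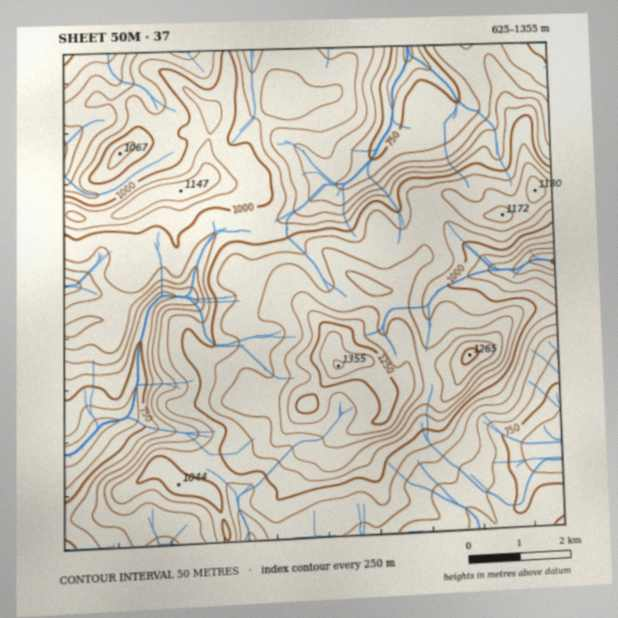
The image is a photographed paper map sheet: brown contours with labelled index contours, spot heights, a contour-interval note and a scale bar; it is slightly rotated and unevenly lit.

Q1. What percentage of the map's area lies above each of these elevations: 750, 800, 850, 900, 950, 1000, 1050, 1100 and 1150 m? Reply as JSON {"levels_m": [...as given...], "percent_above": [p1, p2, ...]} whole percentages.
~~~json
{"levels_m": [750, 800, 850, 900, 950, 1000, 1050, 1100, 1150], "percent_above": [94, 86, 78, 68, 55, 39, 27, 17, 8]}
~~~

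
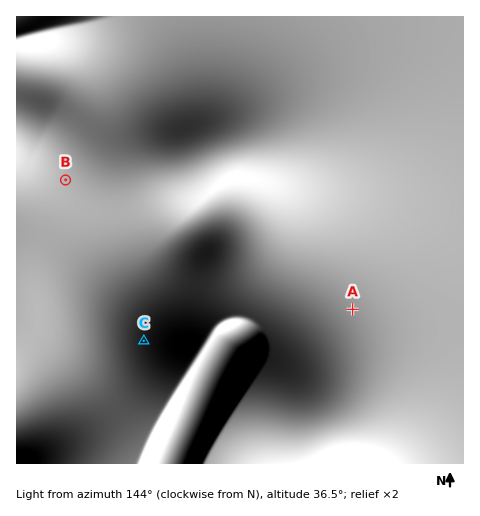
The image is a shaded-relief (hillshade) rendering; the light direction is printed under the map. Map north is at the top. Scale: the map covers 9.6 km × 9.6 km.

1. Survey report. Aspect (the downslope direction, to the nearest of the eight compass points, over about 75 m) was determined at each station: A NE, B E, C N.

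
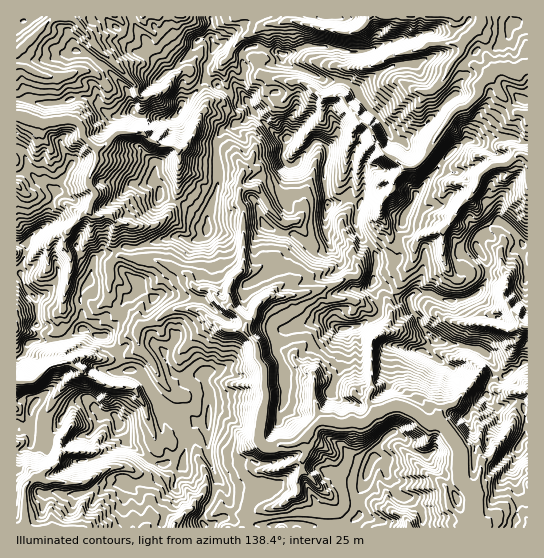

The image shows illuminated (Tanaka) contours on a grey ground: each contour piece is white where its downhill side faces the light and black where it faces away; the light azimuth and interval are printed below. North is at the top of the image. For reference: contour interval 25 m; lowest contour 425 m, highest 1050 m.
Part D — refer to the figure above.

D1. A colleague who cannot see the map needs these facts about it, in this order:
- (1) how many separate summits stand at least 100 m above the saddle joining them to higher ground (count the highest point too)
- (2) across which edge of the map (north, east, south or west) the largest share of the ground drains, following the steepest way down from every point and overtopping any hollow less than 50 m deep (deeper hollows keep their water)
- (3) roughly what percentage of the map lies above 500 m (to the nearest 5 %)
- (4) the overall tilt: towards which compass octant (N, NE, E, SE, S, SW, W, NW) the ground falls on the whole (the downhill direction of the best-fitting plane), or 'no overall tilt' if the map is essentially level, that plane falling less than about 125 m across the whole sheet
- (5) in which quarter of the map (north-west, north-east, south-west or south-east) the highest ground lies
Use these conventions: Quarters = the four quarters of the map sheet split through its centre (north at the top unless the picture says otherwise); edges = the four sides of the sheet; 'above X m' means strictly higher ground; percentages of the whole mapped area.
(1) Counting only tops that stand 100 m proud, the map has 4 summits.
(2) The largest share of the runoff leaves by the southern edge.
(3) Roughly 85 % of the ground is higher than 500 m.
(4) On the whole the map has no overall tilt.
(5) Look to the north-east quarter for the highest ground.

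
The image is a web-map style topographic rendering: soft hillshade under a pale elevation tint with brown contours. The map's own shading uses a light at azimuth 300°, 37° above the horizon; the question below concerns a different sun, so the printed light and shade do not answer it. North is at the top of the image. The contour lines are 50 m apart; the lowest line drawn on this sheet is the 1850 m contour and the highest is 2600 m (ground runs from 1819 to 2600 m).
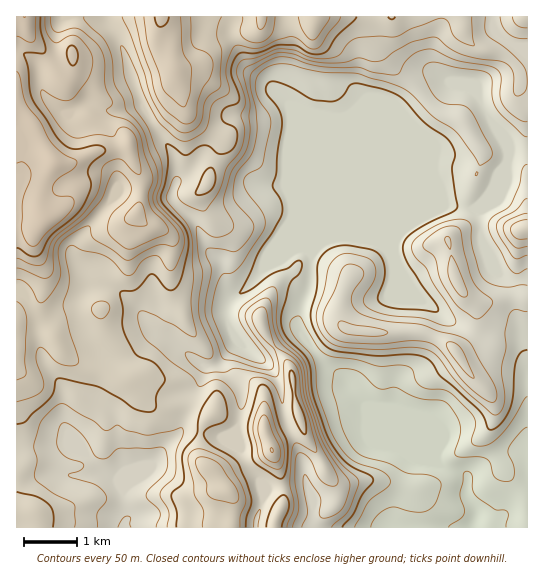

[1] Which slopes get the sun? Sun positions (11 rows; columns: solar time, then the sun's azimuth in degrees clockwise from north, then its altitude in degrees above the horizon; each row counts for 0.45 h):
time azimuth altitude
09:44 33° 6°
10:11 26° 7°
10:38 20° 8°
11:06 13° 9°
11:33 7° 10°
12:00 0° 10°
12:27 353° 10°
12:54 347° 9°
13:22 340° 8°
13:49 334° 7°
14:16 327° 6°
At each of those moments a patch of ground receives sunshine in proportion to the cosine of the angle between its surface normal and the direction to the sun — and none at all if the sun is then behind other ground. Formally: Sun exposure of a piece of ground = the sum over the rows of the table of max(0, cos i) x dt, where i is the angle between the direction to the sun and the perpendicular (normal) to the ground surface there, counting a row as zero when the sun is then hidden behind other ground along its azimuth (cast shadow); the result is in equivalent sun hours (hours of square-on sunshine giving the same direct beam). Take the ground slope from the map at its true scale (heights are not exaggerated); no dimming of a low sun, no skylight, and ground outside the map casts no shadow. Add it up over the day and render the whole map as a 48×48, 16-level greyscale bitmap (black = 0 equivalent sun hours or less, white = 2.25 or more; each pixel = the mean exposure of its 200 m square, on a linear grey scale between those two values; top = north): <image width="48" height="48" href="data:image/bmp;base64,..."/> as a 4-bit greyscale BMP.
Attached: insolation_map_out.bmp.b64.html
<image width="48" height="48" href="data:image/bmp;base64,Qk32BAAAAAAAAHYAAAAoAAAAMAAAADAAAAABAAQAAAAAAIAEAAATCwAAEwsAABAAAAAAAAAAAAAAABEREQAiIiIAMzMzAERERABVVVUAZmZmAHd3dwCIiIgAmZmZAKqqqgC7u7sAzMzMAN3d3QDu7u4A////AERERVVERVZlRUVURkIjEAEjMzMiIjVVVVVmVUMjMiM0RDMiJ2I0QQEiIiIiNERERImqh1M0MhEkMRAUJadjNDIREiM0VkEiI4qpmYh2V4iHRER3MTZjETMQEjREQzMhJFaHdndlVYqmMkemIAQxAXllVoh2UzQzNGREREQzRFZkIlmUAAMQKN7uyYh2QQFERGZVVVMSERJFe+61IBQAXezLl1RDMAATRFVVREIhAABJzetkNIUBnah2VEMzRBACMyNDMyIhAAAWh0NDNbcVunZURDMyI0IAIxIiIRIzIRETYwA1aJUnp0MzMiIiESIAEhERABJDISMzVjNXmoRKlTIQARERAAAAEhAAATMhEkVUWHZninWLcyEAAAAAAAACMhESIzEAJERFaJh2eXR4MhAAAAAAAAA1QyJDEQATRDMzWcuFnZRlIQAAAAAAAASGVEZiABNWZlaJu9uM/4aFIQAAAAAAAEh1Q0ZBA1ZmeJmqcjrthEznEAAAAAAAAndUM0QhRWVEV5l0EVmVEG/2EAAAAAAAFoZEM1QkZlM1Z4YxBZhBAb6CAAAAAAADrIVVQ0RGZTM1ZlMQOJcgFZdBESRWd3ed6mRUQ1RFVDI0VTISaHUjR2MzRWnO///pUiMzMmQjRDREQhIkVURqyEI2h3i8zLp0EAIzITESI0Z1EBEkRDNb/FM1iGVEVEQxECZ2VBABIzMxAAETQzIknHMjZ2MRNEMRE4mYdwABMyIRAAATRDISSJUzVmQzREIiNodkIgACMhEAAAASV1IRNGdUZ4mXZTETV3VCEAAREAAAAAASRhARI0Vles3bdTETVnUyEAAQAAAAEAACUgAREkREWLuXVWZDRmUxADMQAAEiIQA4cQEiETRERVVVVX3bl1QiEVUxAAJEIljeUCRWVCRERVVVVVbP/YZpzFVmMAFYdZ/mAUZ4dURERVVVVVVXu5av/1ZndBA3qIlhACRmZmVERVVEVVVVVDRXmFZmdkIiVjIlYhJFVmRERUREVVRFRDJFeFVCNWUgEjMUZkMjM0RERERERERFRENFVkRBEjQQA4YRJFMQE0RERERERERERWQkVlRGiEAAJpYQEzEAJEM0REREREREVEIjV1VqzbhkNnQQASESMyIzMzNEREREMhNkNFRquryneFIAACRDMhESIzNEREQyESdjIUSKhlZ5y0AAAUZ2MhAAEiM0REMQAVdCAEe5ZWib2TAAEzRVMQAAABIjMyEBRocwAFqUE2U1ZBESQxACEAAAAAAAAAAmiXMREmhRARJoYyEjMgBEAAAAAAAAAAFFVBAURGUyIiRnUzMjQhVhAAAAAAAAAANDEAAEVGU0UzRUMjM0QzUgAAAAAAAAATQgAAABRYMVU0VVMiNXdVMAAAAAAAAAEhAAAAAARiAnZWeFIiRnmYQAAAAAABEREAAAAAE1ZQFqu7uUIzNVaHYQAAAAERESEAAAETiWMRN67stzI0M1VVQ0ISISEAERAAAAI0ZkEDRWiYVCM0NFVUNFQ0M0IhIiIjMiNVRUIQ=="/>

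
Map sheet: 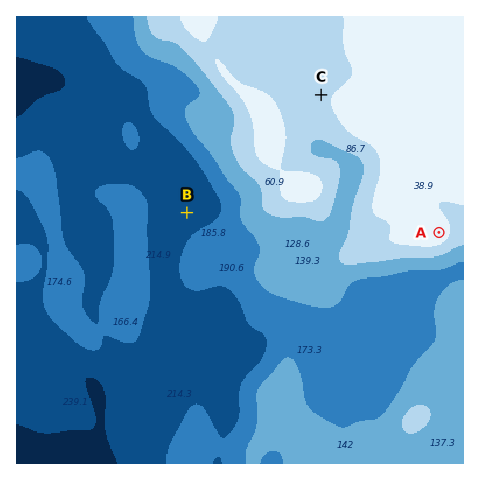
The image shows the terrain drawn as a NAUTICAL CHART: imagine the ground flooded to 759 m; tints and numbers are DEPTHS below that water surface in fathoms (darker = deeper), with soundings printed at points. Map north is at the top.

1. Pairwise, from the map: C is lower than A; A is higher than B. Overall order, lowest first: B C A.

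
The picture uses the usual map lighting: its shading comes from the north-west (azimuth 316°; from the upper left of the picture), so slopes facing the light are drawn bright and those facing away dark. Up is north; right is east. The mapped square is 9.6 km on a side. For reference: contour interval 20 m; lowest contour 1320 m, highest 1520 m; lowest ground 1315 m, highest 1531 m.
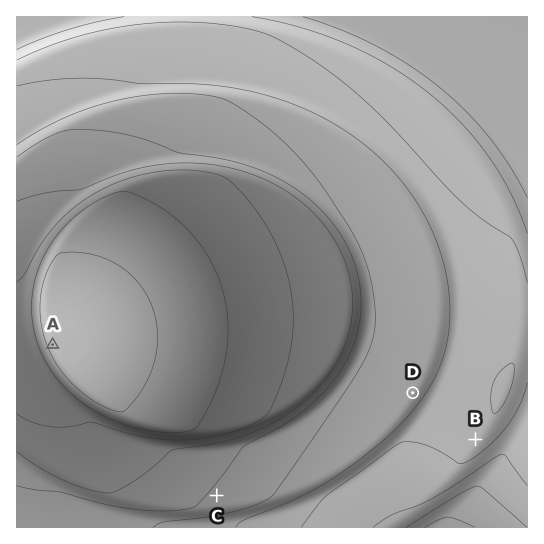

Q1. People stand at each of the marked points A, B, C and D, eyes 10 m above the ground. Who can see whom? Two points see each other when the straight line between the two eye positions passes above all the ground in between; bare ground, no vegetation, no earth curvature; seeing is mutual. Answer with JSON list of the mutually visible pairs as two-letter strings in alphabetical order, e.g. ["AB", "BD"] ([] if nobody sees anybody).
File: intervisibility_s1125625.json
["BC", "BD", "CD"]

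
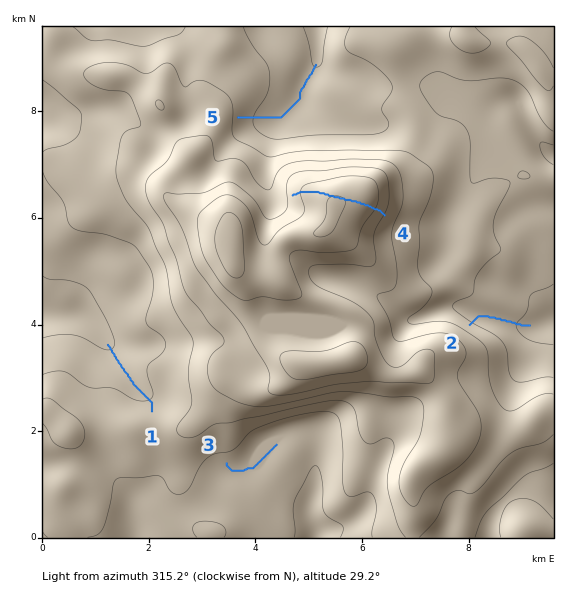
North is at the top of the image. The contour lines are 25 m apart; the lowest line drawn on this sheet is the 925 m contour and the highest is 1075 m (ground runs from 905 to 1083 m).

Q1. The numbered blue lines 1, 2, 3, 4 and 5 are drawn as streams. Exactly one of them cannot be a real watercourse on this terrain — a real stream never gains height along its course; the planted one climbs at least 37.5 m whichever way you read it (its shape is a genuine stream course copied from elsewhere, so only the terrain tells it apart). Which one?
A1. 4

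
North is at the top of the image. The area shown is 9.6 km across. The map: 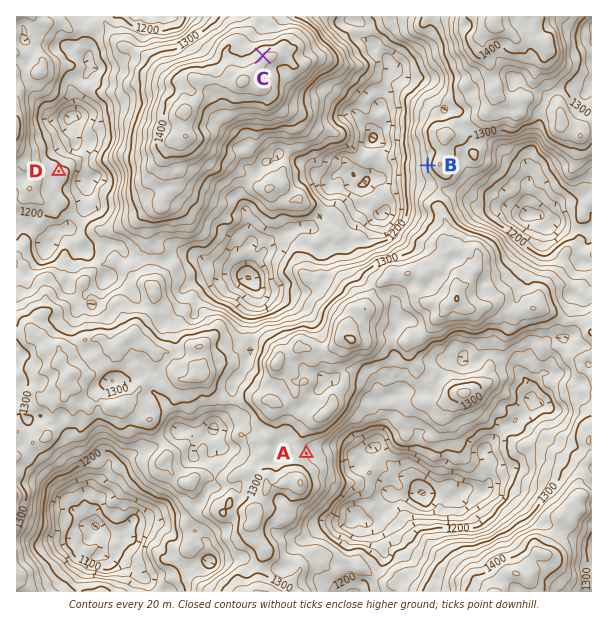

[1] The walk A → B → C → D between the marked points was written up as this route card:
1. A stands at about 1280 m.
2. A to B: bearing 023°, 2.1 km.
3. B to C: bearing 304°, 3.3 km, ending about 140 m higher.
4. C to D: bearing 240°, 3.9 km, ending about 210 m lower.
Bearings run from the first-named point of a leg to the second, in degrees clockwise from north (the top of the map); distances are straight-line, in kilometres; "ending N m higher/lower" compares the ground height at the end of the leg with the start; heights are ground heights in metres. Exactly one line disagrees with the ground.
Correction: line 2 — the distance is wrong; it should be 5.2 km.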